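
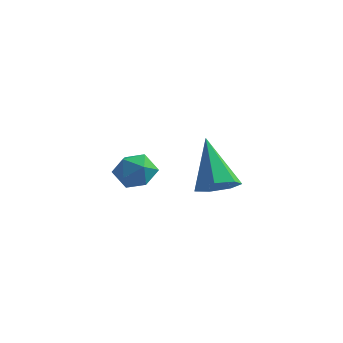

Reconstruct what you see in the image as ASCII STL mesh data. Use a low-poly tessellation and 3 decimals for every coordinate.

solid 
facet normal 0.438 -0.340 -0.832
outer loop
vertex 4.696 -3.345 -0.988
vertex 4.136 -3.867 -1.069
vertex 4.167 -3.15 -1.346
endloop
endfacet
facet normal 0.262 0.956 0.134
outer loop
vertex 4.696 -3.345 -0.988
vertex 4.167 -3.15 -1.346
vertex 3.244 -3.173 0.629
endloop
endfacet
facet normal 0.438 -0.340 -0.832
outer loop
vertex 4.167 -3.15 -1.346
vertex 4.136 -3.867 -1.069
vertex 3.614 -3.494 -1.496
endloop
endfacet
facet normal -0.474 0.855 -0.212
outer loop
vertex 4.167 -3.15 -1.346
vertex 3.614 -3.494 -1.496
vertex 3.244 -3.173 0.629
endloop
endfacet
facet normal 0.438 -0.340 -0.832
outer loop
vertex 3.614 -3.494 -1.496
vertex 4.136 -3.867 -1.069
vertex 3.455 -4.12 -1.324
endloop
endfacet
facet normal -0.962 0.190 -0.196
outer loop
vertex 3.614 -3.494 -1.496
vertex 3.455 -4.12 -1.324
vertex 3.244 -3.173 0.629
endloop
endfacet
facet normal 0.438 -0.341 -0.832
outer loop
vertex 3.455 -4.12 -1.324
vertex 4.136 -3.867 -1.069
vertex 3.808 -4.555 -0.96
endloop
endfacet
facet normal -0.830 -0.532 0.168
outer loop
vertex 3.455 -4.12 -1.324
vertex 3.808 -4.555 -0.96
vertex 3.244 -3.173 0.629
endloop
endfacet
facet normal 0.438 -0.340 -0.832
outer loop
vertex 3.808 -4.555 -0.96
vertex 4.136 -3.867 -1.069
vertex 4.408 -4.473 -0.678
endloop
endfacet
facet normal -0.180 -0.773 0.608
outer loop
vertex 3.808 -4.555 -0.96
vertex 4.408 -4.473 -0.678
vertex 3.244 -3.173 0.629
endloop
endfacet
facet normal 0.437 -0.341 -0.832
outer loop
vertex 4.408 -4.473 -0.678
vertex 4.136 -3.867 -1.069
vertex 4.803 -3.934 -0.691
endloop
endfacet
facet normal 0.501 -0.348 0.792
outer loop
vertex 4.408 -4.473 -0.678
vertex 4.803 -3.934 -0.691
vertex 3.244 -3.173 0.629
endloop
endfacet
facet normal 0.438 -0.340 -0.832
outer loop
vertex 4.803 -3.934 -0.691
vertex 4.136 -3.867 -1.069
vertex 4.696 -3.345 -0.988
endloop
endfacet
facet normal 0.697 0.420 0.581
outer loop
vertex 4.803 -3.934 -0.691
vertex 4.696 -3.345 -0.988
vertex 3.244 -3.173 0.629
endloop
endfacet
facet normal 0.406 0.796 0.448
outer loop
vertex 0.087 -1.857 -1.494
vertex 0.325 -2.325 -0.878
vertex 0.813 -2.215 -1.515
endloop
endfacet
facet normal 0.421 0.869 -0.262
outer loop
vertex 0.087 -1.857 -1.494
vertex 0.813 -2.215 -1.515
vertex 0.353 -2.193 -2.181
endloop
endfacet
facet normal -0.249 0.828 -0.502
outer loop
vertex 0.087 -1.857 -1.494
vertex 0.353 -2.193 -2.181
vertex -0.419 -2.289 -1.956
endloop
endfacet
facet normal -0.679 0.731 0.060
outer loop
vertex 0.087 -1.857 -1.494
vertex -0.419 -2.289 -1.956
vertex -0.436 -2.371 -1.15
endloop
endfacet
facet normal -0.274 0.712 0.647
outer loop
vertex 0.087 -1.857 -1.494
vertex -0.436 -2.371 -1.15
vertex 0.325 -2.325 -0.878
endloop
endfacet
facet normal 0.785 0.318 -0.532
outer loop
vertex 0.353 -2.193 -2.181
vertex 0.813 -2.215 -1.515
vertex 0.756 -2.869 -1.99
endloop
endfacet
facet normal 0.761 0.201 0.617
outer loop
vertex 0.813 -2.215 -1.515
vertex 0.325 -2.325 -0.878
vertex 0.739 -2.951 -1.184
endloop
endfacet
facet normal -0.339 0.063 0.939
outer loop
vertex 0.325 -2.325 -0.878
vertex -0.436 -2.371 -1.15
vertex -0.033 -3.047 -0.959
endloop
endfacet
facet normal -0.995 0.095 -0.011
outer loop
vertex -0.436 -2.371 -1.15
vertex -0.419 -2.289 -1.956
vertex -0.493 -3.025 -1.625
endloop
endfacet
facet normal -0.300 0.252 -0.920
outer loop
vertex -0.419 -2.289 -1.956
vertex 0.353 -2.193 -2.181
vertex -0.005 -2.915 -2.262
endloop
endfacet
facet normal 0.679 -0.731 -0.060
outer loop
vertex 0.233 -3.383 -1.646
vertex 0.756 -2.869 -1.99
vertex 0.739 -2.951 -1.184
endloop
endfacet
facet normal 0.249 -0.828 0.502
outer loop
vertex 0.233 -3.383 -1.646
vertex 0.739 -2.951 -1.184
vertex -0.033 -3.047 -0.959
endloop
endfacet
facet normal -0.421 -0.869 0.262
outer loop
vertex 0.233 -3.383 -1.646
vertex -0.033 -3.047 -0.959
vertex -0.493 -3.025 -1.625
endloop
endfacet
facet normal -0.406 -0.796 -0.448
outer loop
vertex 0.233 -3.383 -1.646
vertex -0.493 -3.025 -1.625
vertex -0.005 -2.915 -2.262
endloop
endfacet
facet normal 0.274 -0.712 -0.647
outer loop
vertex 0.233 -3.383 -1.646
vertex -0.005 -2.915 -2.262
vertex 0.756 -2.869 -1.99
endloop
endfacet
facet normal 0.995 -0.095 0.011
outer loop
vertex 0.739 -2.951 -1.184
vertex 0.756 -2.869 -1.99
vertex 0.813 -2.215 -1.515
endloop
endfacet
facet normal 0.300 -0.252 0.920
outer loop
vertex -0.033 -3.047 -0.959
vertex 0.739 -2.951 -1.184
vertex 0.325 -2.325 -0.878
endloop
endfacet
facet normal -0.785 -0.318 0.532
outer loop
vertex -0.493 -3.025 -1.625
vertex -0.033 -3.047 -0.959
vertex -0.436 -2.371 -1.15
endloop
endfacet
facet normal -0.761 -0.201 -0.617
outer loop
vertex -0.005 -2.915 -2.262
vertex -0.493 -3.025 -1.625
vertex -0.419 -2.289 -1.956
endloop
endfacet
facet normal 0.339 -0.063 -0.939
outer loop
vertex 0.756 -2.869 -1.99
vertex -0.005 -2.915 -2.262
vertex 0.353 -2.193 -2.181
endloop
endfacet

endsolid


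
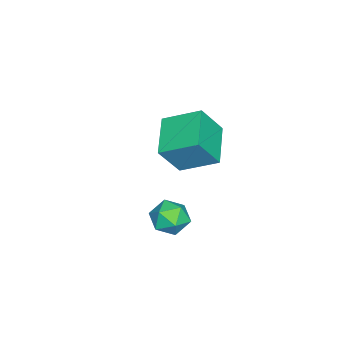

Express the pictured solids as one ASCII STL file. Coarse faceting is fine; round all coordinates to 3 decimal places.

solid 
facet normal -0.954 0.071 -0.293
outer loop
vertex 1.228 0.794 -0.712
vertex 1.021 0.007 -0.229
vertex 0.955 0.852 0.192
endloop
endfacet
facet normal -0.653 0.717 -0.243
outer loop
vertex 1.228 0.794 -0.712
vertex 0.955 0.852 0.192
vertex 1.665 1.392 -0.123
endloop
endfacet
facet normal -0.087 0.731 -0.677
outer loop
vertex 1.228 0.794 -0.712
vertex 1.665 1.392 -0.123
vertex 2.17 0.881 -0.739
endloop
endfacet
facet normal -0.037 0.093 -0.995
outer loop
vertex 1.228 0.794 -0.712
vertex 2.17 0.881 -0.739
vertex 1.772 0.025 -0.804
endloop
endfacet
facet normal -0.572 -0.314 -0.757
outer loop
vertex 1.228 0.794 -0.712
vertex 1.772 0.025 -0.804
vertex 1.021 0.007 -0.229
endloop
endfacet
facet normal -0.420 0.801 0.426
outer loop
vertex 1.665 1.392 -0.123
vertex 0.955 0.852 0.192
vertex 1.728 0.975 0.724
endloop
endfacet
facet normal -0.906 -0.243 0.346
outer loop
vertex 0.955 0.852 0.192
vertex 1.021 0.007 -0.229
vertex 1.33 0.119 0.659
endloop
endfacet
facet normal -0.290 -0.867 -0.405
outer loop
vertex 1.021 0.007 -0.229
vertex 1.772 0.025 -0.804
vertex 1.835 -0.392 0.043
endloop
endfacet
facet normal 0.577 -0.208 -0.790
outer loop
vertex 1.772 0.025 -0.804
vertex 2.17 0.881 -0.739
vertex 2.545 0.148 -0.272
endloop
endfacet
facet normal 0.496 0.823 -0.276
outer loop
vertex 2.17 0.881 -0.739
vertex 1.665 1.392 -0.123
vertex 2.479 0.993 0.149
endloop
endfacet
facet normal 0.037 -0.093 0.995
outer loop
vertex 2.272 0.206 0.632
vertex 1.728 0.975 0.724
vertex 1.33 0.119 0.659
endloop
endfacet
facet normal 0.087 -0.731 0.677
outer loop
vertex 2.272 0.206 0.632
vertex 1.33 0.119 0.659
vertex 1.835 -0.392 0.043
endloop
endfacet
facet normal 0.653 -0.717 0.243
outer loop
vertex 2.272 0.206 0.632
vertex 1.835 -0.392 0.043
vertex 2.545 0.148 -0.272
endloop
endfacet
facet normal 0.954 -0.071 0.293
outer loop
vertex 2.272 0.206 0.632
vertex 2.545 0.148 -0.272
vertex 2.479 0.993 0.149
endloop
endfacet
facet normal 0.572 0.314 0.757
outer loop
vertex 2.272 0.206 0.632
vertex 2.479 0.993 0.149
vertex 1.728 0.975 0.724
endloop
endfacet
facet normal -0.577 0.208 0.790
outer loop
vertex 1.33 0.119 0.659
vertex 1.728 0.975 0.724
vertex 0.955 0.852 0.192
endloop
endfacet
facet normal -0.496 -0.823 0.276
outer loop
vertex 1.835 -0.392 0.043
vertex 1.33 0.119 0.659
vertex 1.021 0.007 -0.229
endloop
endfacet
facet normal 0.420 -0.801 -0.426
outer loop
vertex 2.545 0.148 -0.272
vertex 1.835 -0.392 0.043
vertex 1.772 0.025 -0.804
endloop
endfacet
facet normal 0.906 0.243 -0.346
outer loop
vertex 2.479 0.993 0.149
vertex 2.545 0.148 -0.272
vertex 2.17 0.881 -0.739
endloop
endfacet
facet normal 0.290 0.867 0.405
outer loop
vertex 1.728 0.975 0.724
vertex 2.479 0.993 0.149
vertex 1.665 1.392 -0.123
endloop
endfacet
facet normal -0.391 0.391 -0.833
outer loop
vertex -4.547 0.746 0.97
vertex -2.593 1.254 0.291
vertex -4.398 -1.024 0.07
endloop
endfacet
facet normal -0.917 -0.239 0.318
outer loop
vertex -3.667 -1.754 1.629
vertex -4.547 0.746 0.97
vertex -4.398 -1.024 0.07
endloop
endfacet
facet normal -0.391 0.391 -0.833
outer loop
vertex -4.398 -1.024 0.07
vertex -2.593 1.254 0.291
vertex -2.445 -0.515 -0.608
endloop
endfacet
facet normal 0.075 -0.889 -0.451
outer loop
vertex -2.445 -0.515 -0.608
vertex -3.667 -1.754 1.629
vertex -4.398 -1.024 0.07
endloop
endfacet
facet normal -0.074 0.889 0.451
outer loop
vertex -4.547 0.746 0.97
vertex -1.862 0.524 1.85
vertex -2.593 1.254 0.291
endloop
endfacet
facet normal -0.917 -0.239 0.319
outer loop
vertex -3.815 0.015 2.528
vertex -4.547 0.746 0.97
vertex -3.667 -1.754 1.629
endloop
endfacet
facet normal -0.075 0.889 0.452
outer loop
vertex -3.815 0.015 2.528
vertex -1.862 0.524 1.85
vertex -4.547 0.746 0.97
endloop
endfacet
facet normal 0.917 0.239 -0.318
outer loop
vertex -2.593 1.254 0.291
vertex -1.862 0.524 1.85
vertex -2.445 -0.515 -0.608
endloop
endfacet
facet normal 0.074 -0.889 -0.452
outer loop
vertex -1.713 -1.246 0.95
vertex -3.667 -1.754 1.629
vertex -2.445 -0.515 -0.608
endloop
endfacet
facet normal 0.917 0.239 -0.319
outer loop
vertex -2.445 -0.515 -0.608
vertex -1.862 0.524 1.85
vertex -1.713 -1.246 0.95
endloop
endfacet
facet normal 0.391 -0.391 0.833
outer loop
vertex -1.713 -1.246 0.95
vertex -3.815 0.015 2.528
vertex -3.667 -1.754 1.629
endloop
endfacet
facet normal 0.391 -0.391 0.833
outer loop
vertex -1.862 0.524 1.85
vertex -3.815 0.015 2.528
vertex -1.713 -1.246 0.95
endloop
endfacet

endsolid


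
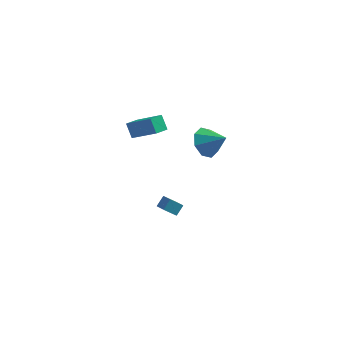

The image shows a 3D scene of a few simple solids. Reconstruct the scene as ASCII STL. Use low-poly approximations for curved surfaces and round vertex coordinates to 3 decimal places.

solid 
facet normal -0.710 -0.211 0.672
outer loop
vertex -2.564 -1.676 -3.063
vertex -3.058 -1.069 -3.395
vertex -2.881 -2.21 -3.566
endloop
endfacet
facet normal 0.581 -0.713 0.391
outer loop
vertex -2.142 -1.991 -4.265
vertex -2.564 -1.676 -3.063
vertex -2.881 -2.21 -3.566
endloop
endfacet
facet normal -0.711 -0.211 0.671
outer loop
vertex -2.881 -2.21 -3.566
vertex -3.058 -1.069 -3.395
vertex -3.375 -1.603 -3.899
endloop
endfacet
facet normal -0.397 -0.668 -0.629
outer loop
vertex -3.375 -1.603 -3.899
vertex -2.142 -1.991 -4.265
vertex -2.881 -2.21 -3.566
endloop
endfacet
facet normal 0.397 0.668 0.629
outer loop
vertex -2.564 -1.676 -3.063
vertex -2.319 -0.85 -4.094
vertex -3.058 -1.069 -3.395
endloop
endfacet
facet normal 0.581 -0.714 0.391
outer loop
vertex -1.825 -1.457 -3.761
vertex -2.564 -1.676 -3.063
vertex -2.142 -1.991 -4.265
endloop
endfacet
facet normal 0.397 0.668 0.630
outer loop
vertex -1.825 -1.457 -3.761
vertex -2.319 -0.85 -4.094
vertex -2.564 -1.676 -3.063
endloop
endfacet
facet normal -0.581 0.714 -0.391
outer loop
vertex -3.058 -1.069 -3.395
vertex -2.319 -0.85 -4.094
vertex -3.375 -1.603 -3.899
endloop
endfacet
facet normal -0.397 -0.668 -0.630
outer loop
vertex -2.636 -1.384 -4.597
vertex -2.142 -1.991 -4.265
vertex -3.375 -1.603 -3.899
endloop
endfacet
facet normal -0.581 0.714 -0.391
outer loop
vertex -3.375 -1.603 -3.899
vertex -2.319 -0.85 -4.094
vertex -2.636 -1.384 -4.597
endloop
endfacet
facet normal 0.711 0.211 -0.671
outer loop
vertex -2.636 -1.384 -4.597
vertex -1.825 -1.457 -3.761
vertex -2.142 -1.991 -4.265
endloop
endfacet
facet normal 0.711 0.210 -0.671
outer loop
vertex -2.319 -0.85 -4.094
vertex -1.825 -1.457 -3.761
vertex -2.636 -1.384 -4.597
endloop
endfacet
facet normal -0.763 0.236 -0.601
outer loop
vertex 0.193 -1.574 1.853
vertex -0.481 -1.687 2.664
vertex 0.083 -0.883 2.264
endloop
endfacet
facet normal 0.942 0.269 -0.201
outer loop
vertex 0.193 -1.574 1.853
vertex 0.083 -0.883 2.264
vertex 0.701 -2.053 3.596
endloop
endfacet
facet normal -0.763 0.236 -0.602
outer loop
vertex 0.083 -0.883 2.264
vertex -0.481 -1.687 2.664
vertex -0.358 -0.663 2.909
endloop
endfacet
facet normal 0.704 0.663 0.255
outer loop
vertex 0.083 -0.883 2.264
vertex -0.358 -0.663 2.909
vertex 0.701 -2.053 3.596
endloop
endfacet
facet normal -0.763 0.236 -0.602
outer loop
vertex -0.358 -0.663 2.909
vertex -0.481 -1.687 2.664
vertex -0.871 -1.043 3.41
endloop
endfacet
facet normal 0.293 0.593 0.750
outer loop
vertex -0.358 -0.663 2.909
vertex -0.871 -1.043 3.41
vertex 0.701 -2.053 3.596
endloop
endfacet
facet normal -0.763 0.235 -0.602
outer loop
vertex -0.871 -1.043 3.41
vertex -0.481 -1.687 2.664
vertex -1.155 -1.8 3.474
endloop
endfacet
facet normal -0.051 0.103 0.993
outer loop
vertex -0.871 -1.043 3.41
vertex -1.155 -1.8 3.474
vertex 0.701 -2.053 3.596
endloop
endfacet
facet normal -0.763 0.236 -0.602
outer loop
vertex -1.155 -1.8 3.474
vertex -0.481 -1.687 2.664
vertex -1.045 -2.491 3.063
endloop
endfacet
facet normal -0.127 -0.522 0.844
outer loop
vertex -1.155 -1.8 3.474
vertex -1.045 -2.491 3.063
vertex 0.701 -2.053 3.596
endloop
endfacet
facet normal -0.763 0.236 -0.602
outer loop
vertex -1.045 -2.491 3.063
vertex -0.481 -1.687 2.664
vertex -0.604 -2.711 2.418
endloop
endfacet
facet normal 0.111 -0.915 0.388
outer loop
vertex -1.045 -2.491 3.063
vertex -0.604 -2.711 2.418
vertex 0.701 -2.053 3.596
endloop
endfacet
facet normal -0.763 0.236 -0.601
outer loop
vertex -0.604 -2.711 2.418
vertex -0.481 -1.687 2.664
vertex -0.092 -2.331 1.917
endloop
endfacet
facet normal 0.523 -0.846 -0.107
outer loop
vertex -0.604 -2.711 2.418
vertex -0.092 -2.331 1.917
vertex 0.701 -2.053 3.596
endloop
endfacet
facet normal -0.763 0.236 -0.601
outer loop
vertex -0.092 -2.331 1.917
vertex -0.481 -1.687 2.664
vertex 0.193 -1.574 1.853
endloop
endfacet
facet normal 0.866 -0.356 -0.350
outer loop
vertex -0.092 -2.331 1.917
vertex 0.193 -1.574 1.853
vertex 0.701 -2.053 3.596
endloop
endfacet
facet normal -0.705 0.354 -0.614
outer loop
vertex -5.104 -1.61 3.751
vertex -4.58 -0.92 3.547
vertex -4.697 -2.149 2.973
endloop
endfacet
facet normal -0.589 -0.775 0.229
outer loop
vertex -3.16 -2.92 4.313
vertex -5.104 -1.61 3.751
vertex -4.697 -2.149 2.973
endloop
endfacet
facet normal -0.705 0.354 -0.614
outer loop
vertex -4.697 -2.149 2.973
vertex -4.58 -0.92 3.547
vertex -4.173 -1.459 2.769
endloop
endfacet
facet normal 0.395 -0.523 -0.755
outer loop
vertex -4.173 -1.459 2.769
vertex -3.16 -2.92 4.313
vertex -4.697 -2.149 2.973
endloop
endfacet
facet normal -0.395 0.523 0.755
outer loop
vertex -5.104 -1.61 3.751
vertex -3.043 -1.691 4.887
vertex -4.58 -0.92 3.547
endloop
endfacet
facet normal -0.589 -0.775 0.229
outer loop
vertex -3.567 -2.381 5.091
vertex -5.104 -1.61 3.751
vertex -3.16 -2.92 4.313
endloop
endfacet
facet normal -0.395 0.523 0.755
outer loop
vertex -3.567 -2.381 5.091
vertex -3.043 -1.691 4.887
vertex -5.104 -1.61 3.751
endloop
endfacet
facet normal 0.589 0.775 -0.229
outer loop
vertex -4.58 -0.92 3.547
vertex -3.043 -1.691 4.887
vertex -4.173 -1.459 2.769
endloop
endfacet
facet normal 0.395 -0.523 -0.755
outer loop
vertex -2.636 -2.23 4.109
vertex -3.16 -2.92 4.313
vertex -4.173 -1.459 2.769
endloop
endfacet
facet normal 0.589 0.775 -0.229
outer loop
vertex -4.173 -1.459 2.769
vertex -3.043 -1.691 4.887
vertex -2.636 -2.23 4.109
endloop
endfacet
facet normal 0.705 -0.354 0.614
outer loop
vertex -2.636 -2.23 4.109
vertex -3.567 -2.381 5.091
vertex -3.16 -2.92 4.313
endloop
endfacet
facet normal 0.705 -0.354 0.614
outer loop
vertex -3.043 -1.691 4.887
vertex -3.567 -2.381 5.091
vertex -2.636 -2.23 4.109
endloop
endfacet

endsolid


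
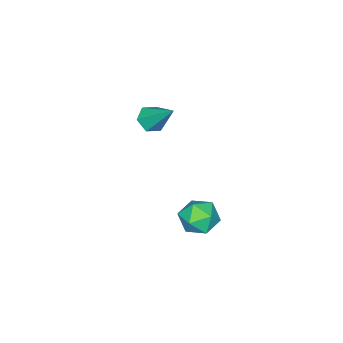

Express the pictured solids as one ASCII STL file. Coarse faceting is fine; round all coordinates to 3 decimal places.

solid 
facet normal -0.133 -0.689 -0.712
outer loop
vertex -1.974 -0.149 3.356
vertex -2.52 0.15 3.169
vertex -1.951 0.316 2.902
endloop
endfacet
facet normal 0.985 0.093 0.145
outer loop
vertex -1.974 -0.149 3.356
vertex -1.951 0.316 2.902
vertex -2.28 1.39 4.451
endloop
endfacet
facet normal -0.133 -0.689 -0.712
outer loop
vertex -1.951 0.316 2.902
vertex -2.52 0.15 3.169
vertex -2.497 0.615 2.715
endloop
endfacet
facet normal 0.542 0.740 -0.398
outer loop
vertex -1.951 0.316 2.902
vertex -2.497 0.615 2.715
vertex -2.28 1.39 4.451
endloop
endfacet
facet normal -0.133 -0.689 -0.712
outer loop
vertex -2.497 0.615 2.715
vertex -2.52 0.15 3.169
vertex -3.066 0.449 2.982
endloop
endfacet
facet normal -0.404 0.853 -0.330
outer loop
vertex -2.497 0.615 2.715
vertex -3.066 0.449 2.982
vertex -2.28 1.39 4.451
endloop
endfacet
facet normal -0.133 -0.689 -0.712
outer loop
vertex -3.066 0.449 2.982
vertex -2.52 0.15 3.169
vertex -3.089 -0.016 3.436
endloop
endfacet
facet normal -0.905 0.319 0.280
outer loop
vertex -3.066 0.449 2.982
vertex -3.089 -0.016 3.436
vertex -2.28 1.39 4.451
endloop
endfacet
facet normal -0.133 -0.689 -0.712
outer loop
vertex -3.089 -0.016 3.436
vertex -2.52 0.15 3.169
vertex -2.543 -0.315 3.623
endloop
endfacet
facet normal -0.462 -0.329 0.824
outer loop
vertex -3.089 -0.016 3.436
vertex -2.543 -0.315 3.623
vertex -2.28 1.39 4.451
endloop
endfacet
facet normal -0.133 -0.689 -0.712
outer loop
vertex -2.543 -0.315 3.623
vertex -2.52 0.15 3.169
vertex -1.974 -0.149 3.356
endloop
endfacet
facet normal 0.483 -0.442 0.756
outer loop
vertex -2.543 -0.315 3.623
vertex -1.974 -0.149 3.356
vertex -2.28 1.39 4.451
endloop
endfacet
facet normal -0.433 -0.311 0.846
outer loop
vertex -2.68 2.966 -0.657
vertex -2.489 2.11 -0.874
vertex -1.898 2.596 -0.393
endloop
endfacet
facet normal -0.152 0.341 0.928
outer loop
vertex -2.68 2.966 -0.657
vertex -1.898 2.596 -0.393
vertex -1.914 3.444 -0.707
endloop
endfacet
facet normal -0.453 0.772 0.446
outer loop
vertex -2.68 2.966 -0.657
vertex -1.914 3.444 -0.707
vertex -2.515 3.482 -1.382
endloop
endfacet
facet normal -0.920 0.387 0.066
outer loop
vertex -2.68 2.966 -0.657
vertex -2.515 3.482 -1.382
vertex -2.87 2.657 -1.485
endloop
endfacet
facet normal -0.907 -0.282 0.313
outer loop
vertex -2.68 2.966 -0.657
vertex -2.87 2.657 -1.485
vertex -2.489 2.11 -0.874
endloop
endfacet
facet normal 0.546 0.300 0.782
outer loop
vertex -1.914 3.444 -0.707
vertex -1.898 2.596 -0.393
vertex -1.25 2.883 -0.955
endloop
endfacet
facet normal 0.091 -0.754 0.650
outer loop
vertex -1.898 2.596 -0.393
vertex -2.489 2.11 -0.874
vertex -1.605 2.058 -1.058
endloop
endfacet
facet normal -0.676 -0.706 -0.211
outer loop
vertex -2.489 2.11 -0.874
vertex -2.87 2.657 -1.485
vertex -2.206 2.096 -1.733
endloop
endfacet
facet normal -0.697 0.376 -0.611
outer loop
vertex -2.87 2.657 -1.485
vertex -2.515 3.482 -1.382
vertex -2.222 2.944 -2.047
endloop
endfacet
facet normal 0.059 0.998 0.003
outer loop
vertex -2.515 3.482 -1.382
vertex -1.914 3.444 -0.707
vertex -1.631 3.43 -1.566
endloop
endfacet
facet normal 0.920 -0.387 -0.066
outer loop
vertex -1.44 2.574 -1.783
vertex -1.25 2.883 -0.955
vertex -1.605 2.058 -1.058
endloop
endfacet
facet normal 0.453 -0.772 -0.446
outer loop
vertex -1.44 2.574 -1.783
vertex -1.605 2.058 -1.058
vertex -2.206 2.096 -1.733
endloop
endfacet
facet normal 0.152 -0.341 -0.928
outer loop
vertex -1.44 2.574 -1.783
vertex -2.206 2.096 -1.733
vertex -2.222 2.944 -2.047
endloop
endfacet
facet normal 0.433 0.311 -0.846
outer loop
vertex -1.44 2.574 -1.783
vertex -2.222 2.944 -2.047
vertex -1.631 3.43 -1.566
endloop
endfacet
facet normal 0.907 0.282 -0.313
outer loop
vertex -1.44 2.574 -1.783
vertex -1.631 3.43 -1.566
vertex -1.25 2.883 -0.955
endloop
endfacet
facet normal 0.697 -0.376 0.611
outer loop
vertex -1.605 2.058 -1.058
vertex -1.25 2.883 -0.955
vertex -1.898 2.596 -0.393
endloop
endfacet
facet normal -0.059 -0.998 -0.003
outer loop
vertex -2.206 2.096 -1.733
vertex -1.605 2.058 -1.058
vertex -2.489 2.11 -0.874
endloop
endfacet
facet normal -0.546 -0.300 -0.782
outer loop
vertex -2.222 2.944 -2.047
vertex -2.206 2.096 -1.733
vertex -2.87 2.657 -1.485
endloop
endfacet
facet normal -0.091 0.754 -0.650
outer loop
vertex -1.631 3.43 -1.566
vertex -2.222 2.944 -2.047
vertex -2.515 3.482 -1.382
endloop
endfacet
facet normal 0.676 0.706 0.211
outer loop
vertex -1.25 2.883 -0.955
vertex -1.631 3.43 -1.566
vertex -1.914 3.444 -0.707
endloop
endfacet

endsolid


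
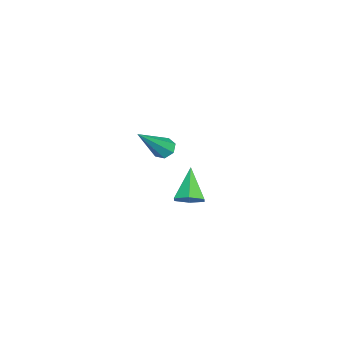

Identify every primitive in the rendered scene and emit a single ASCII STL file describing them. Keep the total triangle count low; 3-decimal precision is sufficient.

solid 
facet normal 0.707 0.133 -0.695
outer loop
vertex -2.449 1.294 -2.336
vertex -2.952 1.188 -2.868
vertex -2.826 1.869 -2.609
endloop
endfacet
facet normal 0.218 0.531 0.819
outer loop
vertex -2.449 1.294 -2.336
vertex -2.826 1.869 -2.609
vertex -4.188 0.952 -1.652
endloop
endfacet
facet normal 0.705 0.134 -0.696
outer loop
vertex -2.826 1.869 -2.609
vertex -2.952 1.188 -2.868
vertex -3.33 1.763 -3.14
endloop
endfacet
facet normal -0.427 0.874 0.231
outer loop
vertex -2.826 1.869 -2.609
vertex -3.33 1.763 -3.14
vertex -4.188 0.952 -1.652
endloop
endfacet
facet normal 0.706 0.135 -0.695
outer loop
vertex -3.33 1.763 -3.14
vertex -2.952 1.188 -2.868
vertex -3.456 1.082 -3.4
endloop
endfacet
facet normal -0.888 0.298 -0.350
outer loop
vertex -3.33 1.763 -3.14
vertex -3.456 1.082 -3.4
vertex -4.188 0.952 -1.652
endloop
endfacet
facet normal 0.706 0.135 -0.695
outer loop
vertex -3.456 1.082 -3.4
vertex -2.952 1.188 -2.868
vertex -3.078 0.506 -3.128
endloop
endfacet
facet normal -0.704 -0.623 -0.341
outer loop
vertex -3.456 1.082 -3.4
vertex -3.078 0.506 -3.128
vertex -4.188 0.952 -1.652
endloop
endfacet
facet normal 0.706 0.135 -0.696
outer loop
vertex -3.078 0.506 -3.128
vertex -2.952 1.188 -2.868
vertex -2.574 0.613 -2.596
endloop
endfacet
facet normal -0.057 -0.967 0.249
outer loop
vertex -3.078 0.506 -3.128
vertex -2.574 0.613 -2.596
vertex -4.188 0.952 -1.652
endloop
endfacet
facet normal 0.706 0.136 -0.695
outer loop
vertex -2.574 0.613 -2.596
vertex -2.952 1.188 -2.868
vertex -2.449 1.294 -2.336
endloop
endfacet
facet normal 0.402 -0.390 0.828
outer loop
vertex -2.574 0.613 -2.596
vertex -2.449 1.294 -2.336
vertex -4.188 0.952 -1.652
endloop
endfacet
facet normal -0.606 0.345 -0.717
outer loop
vertex 0.013 0.88 1.645
vertex -0.416 0.752 1.946
vertex -0.139 1.215 1.935
endloop
endfacet
facet normal 0.841 0.518 -0.157
outer loop
vertex 0.013 0.88 1.645
vertex -0.139 1.215 1.935
vertex 0.896 0.008 3.494
endloop
endfacet
facet normal -0.606 0.346 -0.716
outer loop
vertex -0.139 1.215 1.935
vertex -0.416 0.752 1.946
vertex -0.499 1.201 2.233
endloop
endfacet
facet normal 0.326 0.840 0.434
outer loop
vertex -0.139 1.215 1.935
vertex -0.499 1.201 2.233
vertex 0.896 0.008 3.494
endloop
endfacet
facet normal -0.607 0.345 -0.716
outer loop
vertex -0.499 1.201 2.233
vertex -0.416 0.752 1.946
vertex -0.797 0.849 2.316
endloop
endfacet
facet normal -0.332 0.474 0.816
outer loop
vertex -0.499 1.201 2.233
vertex -0.797 0.849 2.316
vertex 0.896 0.008 3.494
endloop
endfacet
facet normal -0.608 0.344 -0.716
outer loop
vertex -0.797 0.849 2.316
vertex -0.416 0.752 1.946
vertex -0.807 0.423 2.12
endloop
endfacet
facet normal -0.642 -0.308 0.702
outer loop
vertex -0.797 0.849 2.316
vertex -0.807 0.423 2.12
vertex 0.896 0.008 3.494
endloop
endfacet
facet normal -0.607 0.343 -0.716
outer loop
vertex -0.807 0.423 2.12
vertex -0.416 0.752 1.946
vertex -0.523 0.245 1.794
endloop
endfacet
facet normal -0.367 -0.913 0.179
outer loop
vertex -0.807 0.423 2.12
vertex -0.523 0.245 1.794
vertex 0.896 0.008 3.494
endloop
endfacet
facet normal -0.606 0.343 -0.718
outer loop
vertex -0.523 0.245 1.794
vertex -0.416 0.752 1.946
vertex -0.157 0.448 1.582
endloop
endfacet
facet normal 0.284 -0.888 -0.361
outer loop
vertex -0.523 0.245 1.794
vertex -0.157 0.448 1.582
vertex 0.896 0.008 3.494
endloop
endfacet
facet normal -0.606 0.343 -0.718
outer loop
vertex -0.157 0.448 1.582
vertex -0.416 0.752 1.946
vertex 0.013 0.88 1.645
endloop
endfacet
facet normal 0.823 -0.249 -0.511
outer loop
vertex -0.157 0.448 1.582
vertex 0.013 0.88 1.645
vertex 0.896 0.008 3.494
endloop
endfacet

endsolid


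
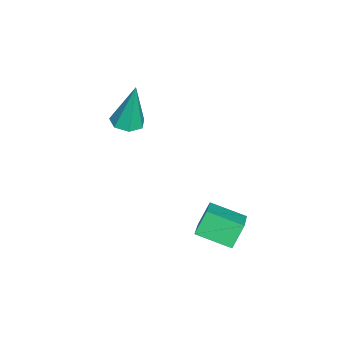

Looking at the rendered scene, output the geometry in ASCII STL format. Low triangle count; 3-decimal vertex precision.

solid 
facet normal -0.449 0.333 0.829
outer loop
vertex 2.682 1.085 -0.732
vertex 4.101 1.161 0.005
vertex 2.859 2.545 -1.223
endloop
endfacet
facet normal -0.887 -0.047 -0.460
outer loop
vertex 3.379 2.159 -2.185
vertex 2.682 1.085 -0.732
vertex 2.859 2.545 -1.223
endloop
endfacet
facet normal -0.449 0.333 0.829
outer loop
vertex 2.859 2.545 -1.223
vertex 4.101 1.161 0.005
vertex 4.277 2.621 -0.486
endloop
endfacet
facet normal 0.114 0.942 -0.316
outer loop
vertex 4.277 2.621 -0.486
vertex 3.379 2.159 -2.185
vertex 2.859 2.545 -1.223
endloop
endfacet
facet normal -0.114 -0.942 0.316
outer loop
vertex 2.682 1.085 -0.732
vertex 4.621 0.775 -0.957
vertex 4.101 1.161 0.005
endloop
endfacet
facet normal -0.886 -0.048 -0.461
outer loop
vertex 3.203 0.699 -1.694
vertex 2.682 1.085 -0.732
vertex 3.379 2.159 -2.185
endloop
endfacet
facet normal -0.114 -0.942 0.316
outer loop
vertex 3.203 0.699 -1.694
vertex 4.621 0.775 -0.957
vertex 2.682 1.085 -0.732
endloop
endfacet
facet normal 0.887 0.048 0.460
outer loop
vertex 4.101 1.161 0.005
vertex 4.621 0.775 -0.957
vertex 4.277 2.621 -0.486
endloop
endfacet
facet normal 0.114 0.942 -0.316
outer loop
vertex 4.798 2.235 -1.448
vertex 3.379 2.159 -2.185
vertex 4.277 2.621 -0.486
endloop
endfacet
facet normal 0.886 0.048 0.461
outer loop
vertex 4.277 2.621 -0.486
vertex 4.621 0.775 -0.957
vertex 4.798 2.235 -1.448
endloop
endfacet
facet normal 0.449 -0.333 -0.829
outer loop
vertex 4.798 2.235 -1.448
vertex 3.203 0.699 -1.694
vertex 3.379 2.159 -2.185
endloop
endfacet
facet normal 0.449 -0.333 -0.829
outer loop
vertex 4.621 0.775 -0.957
vertex 3.203 0.699 -1.694
vertex 4.798 2.235 -1.448
endloop
endfacet
facet normal -0.016 -0.173 -0.985
outer loop
vertex 1.315 -2.877 2.177
vertex 0.732 -2.477 2.116
vertex 1.412 -2.278 2.07
endloop
endfacet
facet normal 0.952 -0.102 0.290
outer loop
vertex 1.315 -2.877 2.177
vertex 1.412 -2.278 2.07
vertex 0.768 -2.103 4.244
endloop
endfacet
facet normal -0.016 -0.173 -0.985
outer loop
vertex 1.412 -2.278 2.07
vertex 0.732 -2.477 2.116
vertex 0.996 -1.829 1.998
endloop
endfacet
facet normal 0.712 0.685 0.156
outer loop
vertex 1.412 -2.278 2.07
vertex 0.996 -1.829 1.998
vertex 0.768 -2.103 4.244
endloop
endfacet
facet normal -0.016 -0.173 -0.985
outer loop
vertex 0.996 -1.829 1.998
vertex 0.732 -2.477 2.116
vertex 0.381 -1.868 2.015
endloop
endfacet
facet normal -0.060 0.992 0.115
outer loop
vertex 0.996 -1.829 1.998
vertex 0.381 -1.868 2.015
vertex 0.768 -2.103 4.244
endloop
endfacet
facet normal -0.018 -0.174 -0.985
outer loop
vertex 0.381 -1.868 2.015
vertex 0.732 -2.477 2.116
vertex 0.031 -2.365 2.109
endloop
endfacet
facet normal -0.783 0.589 0.198
outer loop
vertex 0.381 -1.868 2.015
vertex 0.031 -2.365 2.109
vertex 0.768 -2.103 4.244
endloop
endfacet
facet normal -0.018 -0.173 -0.985
outer loop
vertex 0.031 -2.365 2.109
vertex 0.732 -2.477 2.116
vertex 0.208 -2.947 2.208
endloop
endfacet
facet normal -0.914 -0.220 0.342
outer loop
vertex 0.031 -2.365 2.109
vertex 0.208 -2.947 2.208
vertex 0.768 -2.103 4.244
endloop
endfacet
facet normal -0.017 -0.173 -0.985
outer loop
vertex 0.208 -2.947 2.208
vertex 0.732 -2.477 2.116
vertex 0.779 -3.175 2.238
endloop
endfacet
facet normal -0.353 -0.826 0.439
outer loop
vertex 0.208 -2.947 2.208
vertex 0.779 -3.175 2.238
vertex 0.768 -2.103 4.244
endloop
endfacet
facet normal -0.016 -0.173 -0.985
outer loop
vertex 0.779 -3.175 2.238
vertex 0.732 -2.477 2.116
vertex 1.315 -2.877 2.177
endloop
endfacet
facet normal 0.478 -0.774 0.416
outer loop
vertex 0.779 -3.175 2.238
vertex 1.315 -2.877 2.177
vertex 0.768 -2.103 4.244
endloop
endfacet

endsolid


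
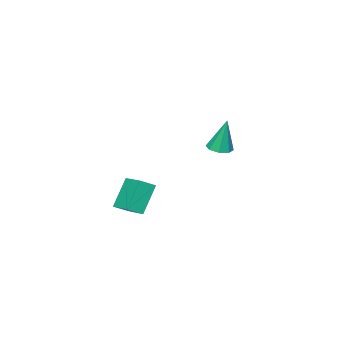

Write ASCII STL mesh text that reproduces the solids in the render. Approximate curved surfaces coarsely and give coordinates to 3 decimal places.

solid 
facet normal -0.531 -0.061 0.845
outer loop
vertex -4.173 -3.907 -1.671
vertex -3.801 -2.555 -1.34
vertex -4.948 -3.58 -2.134
endloop
endfacet
facet normal -0.259 -0.938 -0.230
outer loop
vertex -3.939 -3.465 -3.74
vertex -4.173 -3.907 -1.671
vertex -4.948 -3.58 -2.134
endloop
endfacet
facet normal -0.531 -0.061 0.845
outer loop
vertex -4.948 -3.58 -2.134
vertex -3.801 -2.555 -1.34
vertex -4.576 -2.229 -1.803
endloop
endfacet
facet normal -0.807 0.340 -0.483
outer loop
vertex -4.576 -2.229 -1.803
vertex -3.939 -3.465 -3.74
vertex -4.948 -3.58 -2.134
endloop
endfacet
facet normal 0.807 -0.340 0.483
outer loop
vertex -4.173 -3.907 -1.671
vertex -2.792 -2.44 -2.946
vertex -3.801 -2.555 -1.34
endloop
endfacet
facet normal -0.258 -0.939 -0.230
outer loop
vertex -3.164 -3.791 -3.277
vertex -4.173 -3.907 -1.671
vertex -3.939 -3.465 -3.74
endloop
endfacet
facet normal 0.807 -0.340 0.482
outer loop
vertex -3.164 -3.791 -3.277
vertex -2.792 -2.44 -2.946
vertex -4.173 -3.907 -1.671
endloop
endfacet
facet normal 0.258 0.939 0.229
outer loop
vertex -3.801 -2.555 -1.34
vertex -2.792 -2.44 -2.946
vertex -4.576 -2.229 -1.803
endloop
endfacet
facet normal -0.807 0.340 -0.483
outer loop
vertex -3.567 -2.113 -3.409
vertex -3.939 -3.465 -3.74
vertex -4.576 -2.229 -1.803
endloop
endfacet
facet normal 0.258 0.938 0.230
outer loop
vertex -4.576 -2.229 -1.803
vertex -2.792 -2.44 -2.946
vertex -3.567 -2.113 -3.409
endloop
endfacet
facet normal 0.531 0.061 -0.845
outer loop
vertex -3.567 -2.113 -3.409
vertex -3.164 -3.791 -3.277
vertex -3.939 -3.465 -3.74
endloop
endfacet
facet normal 0.531 0.061 -0.845
outer loop
vertex -2.792 -2.44 -2.946
vertex -3.164 -3.791 -3.277
vertex -3.567 -2.113 -3.409
endloop
endfacet
facet normal 0.059 -0.196 -0.979
outer loop
vertex -2.902 2.863 2.494
vertex -3.547 2.92 2.444
vertex -3.045 3.329 2.392
endloop
endfacet
facet normal 0.891 0.340 0.303
outer loop
vertex -2.902 2.863 2.494
vertex -3.045 3.329 2.392
vertex -3.653 3.28 4.236
endloop
endfacet
facet normal 0.058 -0.196 -0.979
outer loop
vertex -3.045 3.329 2.392
vertex -3.547 2.92 2.444
vertex -3.482 3.555 2.321
endloop
endfacet
facet normal 0.432 0.887 0.166
outer loop
vertex -3.045 3.329 2.392
vertex -3.482 3.555 2.321
vertex -3.653 3.28 4.236
endloop
endfacet
facet normal 0.058 -0.196 -0.979
outer loop
vertex -3.482 3.555 2.321
vertex -3.547 2.92 2.444
vertex -3.958 3.409 2.322
endloop
endfacet
facet normal -0.291 0.950 0.110
outer loop
vertex -3.482 3.555 2.321
vertex -3.958 3.409 2.322
vertex -3.653 3.28 4.236
endloop
endfacet
facet normal 0.057 -0.196 -0.979
outer loop
vertex -3.958 3.409 2.322
vertex -3.547 2.92 2.444
vertex -4.193 2.977 2.395
endloop
endfacet
facet normal -0.853 0.493 0.169
outer loop
vertex -3.958 3.409 2.322
vertex -4.193 2.977 2.395
vertex -3.653 3.28 4.236
endloop
endfacet
facet normal 0.057 -0.197 -0.979
outer loop
vertex -4.193 2.977 2.395
vertex -3.547 2.92 2.444
vertex -4.05 2.512 2.497
endloop
endfacet
facet normal -0.926 -0.217 0.308
outer loop
vertex -4.193 2.977 2.395
vertex -4.05 2.512 2.497
vertex -3.653 3.28 4.236
endloop
endfacet
facet normal 0.057 -0.197 -0.979
outer loop
vertex -4.05 2.512 2.497
vertex -3.547 2.92 2.444
vertex -3.613 2.285 2.568
endloop
endfacet
facet normal -0.469 -0.764 0.444
outer loop
vertex -4.05 2.512 2.497
vertex -3.613 2.285 2.568
vertex -3.653 3.28 4.236
endloop
endfacet
facet normal 0.058 -0.197 -0.979
outer loop
vertex -3.613 2.285 2.568
vertex -3.547 2.92 2.444
vertex -3.137 2.431 2.567
endloop
endfacet
facet normal 0.255 -0.828 0.500
outer loop
vertex -3.613 2.285 2.568
vertex -3.137 2.431 2.567
vertex -3.653 3.28 4.236
endloop
endfacet
facet normal 0.058 -0.197 -0.979
outer loop
vertex -3.137 2.431 2.567
vertex -3.547 2.92 2.444
vertex -2.902 2.863 2.494
endloop
endfacet
facet normal 0.818 -0.370 0.441
outer loop
vertex -3.137 2.431 2.567
vertex -2.902 2.863 2.494
vertex -3.653 3.28 4.236
endloop
endfacet

endsolid


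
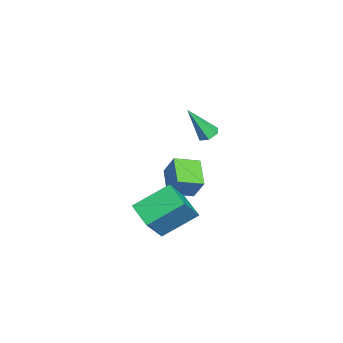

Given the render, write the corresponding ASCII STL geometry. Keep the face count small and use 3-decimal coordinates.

solid 
facet normal -0.761 -0.529 0.377
outer loop
vertex 3.019 -4.583 -1.915
vertex 2.422 -2.97 -0.857
vertex 1.875 -4.014 -3.428
endloop
endfacet
facet normal 0.296 -0.799 -0.524
outer loop
vertex 2.918 -3.29 -3.943
vertex 3.019 -4.583 -1.915
vertex 1.875 -4.014 -3.428
endloop
endfacet
facet normal -0.761 -0.529 0.377
outer loop
vertex 1.875 -4.014 -3.428
vertex 2.422 -2.97 -0.857
vertex 1.278 -2.401 -2.369
endloop
endfacet
facet normal -0.577 0.288 -0.764
outer loop
vertex 1.278 -2.401 -2.369
vertex 2.918 -3.29 -3.943
vertex 1.875 -4.014 -3.428
endloop
endfacet
facet normal 0.577 -0.288 0.764
outer loop
vertex 3.019 -4.583 -1.915
vertex 3.465 -2.246 -1.372
vertex 2.422 -2.97 -0.857
endloop
endfacet
facet normal 0.295 -0.799 -0.524
outer loop
vertex 4.062 -3.859 -2.431
vertex 3.019 -4.583 -1.915
vertex 2.918 -3.29 -3.943
endloop
endfacet
facet normal 0.578 -0.288 0.764
outer loop
vertex 4.062 -3.859 -2.431
vertex 3.465 -2.246 -1.372
vertex 3.019 -4.583 -1.915
endloop
endfacet
facet normal -0.296 0.799 0.524
outer loop
vertex 2.422 -2.97 -0.857
vertex 3.465 -2.246 -1.372
vertex 1.278 -2.401 -2.369
endloop
endfacet
facet normal -0.578 0.287 -0.764
outer loop
vertex 2.321 -1.677 -2.885
vertex 2.918 -3.29 -3.943
vertex 1.278 -2.401 -2.369
endloop
endfacet
facet normal -0.295 0.799 0.524
outer loop
vertex 1.278 -2.401 -2.369
vertex 3.465 -2.246 -1.372
vertex 2.321 -1.677 -2.885
endloop
endfacet
facet normal 0.761 0.529 -0.377
outer loop
vertex 2.321 -1.677 -2.885
vertex 4.062 -3.859 -2.431
vertex 2.918 -3.29 -3.943
endloop
endfacet
facet normal 0.761 0.529 -0.376
outer loop
vertex 3.465 -2.246 -1.372
vertex 4.062 -3.859 -2.431
vertex 2.321 -1.677 -2.885
endloop
endfacet
facet normal -0.334 -0.373 -0.866
outer loop
vertex -0.509 -3.461 -1.905
vertex -0.897 -2.294 -2.259
vertex 0.857 -3.2 -2.544
endloop
endfacet
facet normal 0.304 -0.912 0.277
outer loop
vertex 1.297 -2.706 -1.401
vertex -0.509 -3.461 -1.905
vertex 0.857 -3.2 -2.544
endloop
endfacet
facet normal -0.334 -0.374 -0.865
outer loop
vertex 0.857 -3.2 -2.544
vertex -0.897 -2.294 -2.259
vertex 0.468 -2.033 -2.898
endloop
endfacet
facet normal 0.893 0.171 -0.417
outer loop
vertex 0.468 -2.033 -2.898
vertex 1.297 -2.706 -1.401
vertex 0.857 -3.2 -2.544
endloop
endfacet
facet normal -0.893 -0.170 0.417
outer loop
vertex -0.509 -3.461 -1.905
vertex -0.457 -1.8 -1.116
vertex -0.897 -2.294 -2.259
endloop
endfacet
facet normal 0.304 -0.912 0.277
outer loop
vertex -0.068 -2.967 -0.762
vertex -0.509 -3.461 -1.905
vertex 1.297 -2.706 -1.401
endloop
endfacet
facet normal -0.892 -0.171 0.418
outer loop
vertex -0.068 -2.967 -0.762
vertex -0.457 -1.8 -1.116
vertex -0.509 -3.461 -1.905
endloop
endfacet
facet normal -0.304 0.912 -0.277
outer loop
vertex -0.897 -2.294 -2.259
vertex -0.457 -1.8 -1.116
vertex 0.468 -2.033 -2.898
endloop
endfacet
facet normal 0.892 0.170 -0.418
outer loop
vertex 0.909 -1.539 -1.755
vertex 1.297 -2.706 -1.401
vertex 0.468 -2.033 -2.898
endloop
endfacet
facet normal -0.304 0.912 -0.277
outer loop
vertex 0.468 -2.033 -2.898
vertex -0.457 -1.8 -1.116
vertex 0.909 -1.539 -1.755
endloop
endfacet
facet normal 0.334 0.374 0.866
outer loop
vertex 0.909 -1.539 -1.755
vertex -0.068 -2.967 -0.762
vertex 1.297 -2.706 -1.401
endloop
endfacet
facet normal 0.333 0.374 0.866
outer loop
vertex -0.457 -1.8 -1.116
vertex -0.068 -2.967 -0.762
vertex 0.909 -1.539 -1.755
endloop
endfacet
facet normal -0.067 0.504 -0.861
outer loop
vertex 1.766 -1.713 1.621
vertex 1.479 -1.339 1.862
vertex 2.007 -1.298 1.845
endloop
endfacet
facet normal 0.878 -0.475 -0.064
outer loop
vertex 1.766 -1.713 1.621
vertex 2.007 -1.298 1.845
vertex 1.601 -2.261 3.438
endloop
endfacet
facet normal -0.067 0.504 -0.861
outer loop
vertex 2.007 -1.298 1.845
vertex 1.479 -1.339 1.862
vertex 1.72 -0.923 2.087
endloop
endfacet
facet normal 0.830 0.359 0.428
outer loop
vertex 2.007 -1.298 1.845
vertex 1.72 -0.923 2.087
vertex 1.601 -2.261 3.438
endloop
endfacet
facet normal -0.067 0.504 -0.861
outer loop
vertex 1.72 -0.923 2.087
vertex 1.479 -1.339 1.862
vertex 1.192 -0.964 2.104
endloop
endfacet
facet normal -0.033 0.712 0.702
outer loop
vertex 1.72 -0.923 2.087
vertex 1.192 -0.964 2.104
vertex 1.601 -2.261 3.438
endloop
endfacet
facet normal -0.067 0.504 -0.861
outer loop
vertex 1.192 -0.964 2.104
vertex 1.479 -1.339 1.862
vertex 0.951 -1.38 1.879
endloop
endfacet
facet normal -0.846 0.229 0.482
outer loop
vertex 1.192 -0.964 2.104
vertex 0.951 -1.38 1.879
vertex 1.601 -2.261 3.438
endloop
endfacet
facet normal -0.067 0.504 -0.861
outer loop
vertex 0.951 -1.38 1.879
vertex 1.479 -1.339 1.862
vertex 1.238 -1.754 1.638
endloop
endfacet
facet normal -0.796 -0.605 -0.010
outer loop
vertex 0.951 -1.38 1.879
vertex 1.238 -1.754 1.638
vertex 1.601 -2.261 3.438
endloop
endfacet
facet normal -0.067 0.504 -0.861
outer loop
vertex 1.238 -1.754 1.638
vertex 1.479 -1.339 1.862
vertex 1.766 -1.713 1.621
endloop
endfacet
facet normal 0.065 -0.957 -0.283
outer loop
vertex 1.238 -1.754 1.638
vertex 1.766 -1.713 1.621
vertex 1.601 -2.261 3.438
endloop
endfacet

endsolid


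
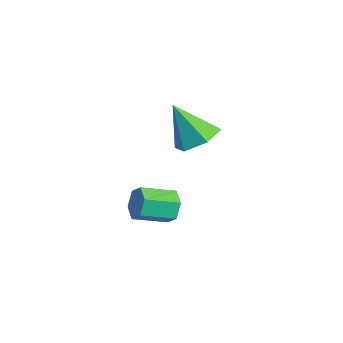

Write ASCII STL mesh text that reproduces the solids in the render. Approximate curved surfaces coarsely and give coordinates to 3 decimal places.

solid 
facet normal 0.213 0.910 -0.357
outer loop
vertex 1.596 0.639 2.754
vertex 1.129 0.547 2.24
vertex 0.93 0.832 2.848
endloop
endfacet
facet normal 0.221 0.311 0.925
outer loop
vertex 1.596 0.639 2.754
vertex 0.93 0.832 2.848
vertex 1.298 -0.635 3.253
endloop
endfacet
facet normal 0.221 0.311 0.925
outer loop
vertex 1.298 -0.635 3.253
vertex 0.93 0.832 2.848
vertex 0.632 -0.442 3.347
endloop
endfacet
facet normal -0.213 -0.909 0.357
outer loop
vertex 1.298 -0.635 3.253
vertex 0.632 -0.442 3.347
vertex 0.831 -0.727 2.74
endloop
endfacet
facet normal 0.213 0.910 -0.357
outer loop
vertex 0.93 0.832 2.848
vertex 1.129 0.547 2.24
vertex 0.463 0.74 2.335
endloop
endfacet
facet normal -0.714 0.394 0.579
outer loop
vertex 0.93 0.832 2.848
vertex 0.463 0.74 2.335
vertex 0.632 -0.442 3.347
endloop
endfacet
facet normal -0.714 0.394 0.579
outer loop
vertex 0.632 -0.442 3.347
vertex 0.463 0.74 2.335
vertex 0.165 -0.534 2.834
endloop
endfacet
facet normal -0.213 -0.909 0.357
outer loop
vertex 0.632 -0.442 3.347
vertex 0.165 -0.534 2.834
vertex 0.831 -0.727 2.74
endloop
endfacet
facet normal 0.213 0.910 -0.357
outer loop
vertex 0.463 0.74 2.335
vertex 1.129 0.547 2.24
vertex 0.662 0.455 1.727
endloop
endfacet
facet normal -0.935 0.083 -0.345
outer loop
vertex 0.463 0.74 2.335
vertex 0.662 0.455 1.727
vertex 0.165 -0.534 2.834
endloop
endfacet
facet normal -0.935 0.083 -0.345
outer loop
vertex 0.165 -0.534 2.834
vertex 0.662 0.455 1.727
vertex 0.364 -0.819 2.226
endloop
endfacet
facet normal -0.213 -0.910 0.357
outer loop
vertex 0.165 -0.534 2.834
vertex 0.364 -0.819 2.226
vertex 0.831 -0.727 2.74
endloop
endfacet
facet normal 0.213 0.909 -0.357
outer loop
vertex 0.662 0.455 1.727
vertex 1.129 0.547 2.24
vertex 1.328 0.262 1.633
endloop
endfacet
facet normal -0.221 -0.311 -0.925
outer loop
vertex 0.662 0.455 1.727
vertex 1.328 0.262 1.633
vertex 0.364 -0.819 2.226
endloop
endfacet
facet normal -0.221 -0.311 -0.925
outer loop
vertex 0.364 -0.819 2.226
vertex 1.328 0.262 1.633
vertex 1.03 -1.012 2.132
endloop
endfacet
facet normal -0.213 -0.910 0.357
outer loop
vertex 0.364 -0.819 2.226
vertex 1.03 -1.012 2.132
vertex 0.831 -0.727 2.74
endloop
endfacet
facet normal 0.213 0.909 -0.357
outer loop
vertex 1.328 0.262 1.633
vertex 1.129 0.547 2.24
vertex 1.795 0.354 2.146
endloop
endfacet
facet normal 0.714 -0.394 -0.579
outer loop
vertex 1.328 0.262 1.633
vertex 1.795 0.354 2.146
vertex 1.03 -1.012 2.132
endloop
endfacet
facet normal 0.714 -0.394 -0.579
outer loop
vertex 1.03 -1.012 2.132
vertex 1.795 0.354 2.146
vertex 1.497 -0.92 2.645
endloop
endfacet
facet normal -0.213 -0.910 0.357
outer loop
vertex 1.03 -1.012 2.132
vertex 1.497 -0.92 2.645
vertex 0.831 -0.727 2.74
endloop
endfacet
facet normal 0.213 0.910 -0.357
outer loop
vertex 1.795 0.354 2.146
vertex 1.129 0.547 2.24
vertex 1.596 0.639 2.754
endloop
endfacet
facet normal 0.935 -0.083 0.345
outer loop
vertex 1.795 0.354 2.146
vertex 1.596 0.639 2.754
vertex 1.497 -0.92 2.645
endloop
endfacet
facet normal 0.935 -0.083 0.345
outer loop
vertex 1.497 -0.92 2.645
vertex 1.596 0.639 2.754
vertex 1.298 -0.635 3.253
endloop
endfacet
facet normal -0.213 -0.910 0.357
outer loop
vertex 1.497 -0.92 2.645
vertex 1.298 -0.635 3.253
vertex 0.831 -0.727 2.74
endloop
endfacet
facet normal 0.466 0.314 -0.827
outer loop
vertex -2.551 4.105 1.794
vertex -3.46 4.214 1.323
vertex -3.056 5.001 1.85
endloop
endfacet
facet normal 0.472 0.213 0.855
outer loop
vertex -2.551 4.105 1.794
vertex -3.056 5.001 1.85
vertex -4.36 3.606 2.917
endloop
endfacet
facet normal 0.467 0.314 -0.827
outer loop
vertex -3.056 5.001 1.85
vertex -3.46 4.214 1.323
vertex -3.965 5.11 1.378
endloop
endfacet
facet normal -0.248 0.724 0.644
outer loop
vertex -3.056 5.001 1.85
vertex -3.965 5.11 1.378
vertex -4.36 3.606 2.917
endloop
endfacet
facet normal 0.467 0.314 -0.827
outer loop
vertex -3.965 5.11 1.378
vertex -3.46 4.214 1.323
vertex -4.369 4.323 0.851
endloop
endfacet
facet normal -0.915 0.379 0.136
outer loop
vertex -3.965 5.11 1.378
vertex -4.369 4.323 0.851
vertex -4.36 3.606 2.917
endloop
endfacet
facet normal 0.467 0.315 -0.826
outer loop
vertex -4.369 4.323 0.851
vertex -3.46 4.214 1.323
vertex -3.863 3.427 0.795
endloop
endfacet
facet normal -0.864 -0.478 -0.162
outer loop
vertex -4.369 4.323 0.851
vertex -3.863 3.427 0.795
vertex -4.36 3.606 2.917
endloop
endfacet
facet normal 0.467 0.315 -0.826
outer loop
vertex -3.863 3.427 0.795
vertex -3.46 4.214 1.323
vertex -2.954 3.318 1.267
endloop
endfacet
facet normal -0.144 -0.988 0.050
outer loop
vertex -3.863 3.427 0.795
vertex -2.954 3.318 1.267
vertex -4.36 3.606 2.917
endloop
endfacet
facet normal 0.466 0.315 -0.827
outer loop
vertex -2.954 3.318 1.267
vertex -3.46 4.214 1.323
vertex -2.551 4.105 1.794
endloop
endfacet
facet normal 0.524 -0.643 0.559
outer loop
vertex -2.954 3.318 1.267
vertex -2.551 4.105 1.794
vertex -4.36 3.606 2.917
endloop
endfacet

endsolid


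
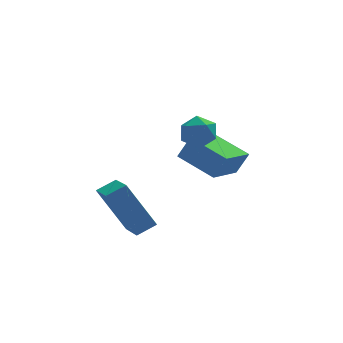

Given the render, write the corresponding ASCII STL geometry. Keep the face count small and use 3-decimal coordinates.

solid 
facet normal -0.609 0.332 0.720
outer loop
vertex -1.156 2.447 1.06
vertex -1.182 1.742 1.363
vertex -0.642 2.238 1.591
endloop
endfacet
facet normal -0.170 0.850 0.499
outer loop
vertex -1.156 2.447 1.06
vertex -0.642 2.238 1.591
vertex -0.419 2.643 0.978
endloop
endfacet
facet normal -0.273 0.941 -0.202
outer loop
vertex -1.156 2.447 1.06
vertex -0.419 2.643 0.978
vertex -0.82 2.397 0.372
endloop
endfacet
facet normal -0.774 0.480 -0.413
outer loop
vertex -1.156 2.447 1.06
vertex -0.82 2.397 0.372
vertex -1.292 1.84 0.61
endloop
endfacet
facet normal -0.982 0.104 0.157
outer loop
vertex -1.156 2.447 1.06
vertex -1.292 1.84 0.61
vertex -1.182 1.742 1.363
endloop
endfacet
facet normal 0.500 0.628 0.597
outer loop
vertex -0.419 2.643 0.978
vertex -0.642 2.238 1.591
vertex 0.012 2.06 1.23
endloop
endfacet
facet normal -0.209 -0.212 0.955
outer loop
vertex -0.642 2.238 1.591
vertex -1.182 1.742 1.363
vertex -0.46 1.503 1.468
endloop
endfacet
facet normal -0.812 -0.582 0.043
outer loop
vertex -1.182 1.742 1.363
vertex -1.292 1.84 0.61
vertex -0.861 1.257 0.862
endloop
endfacet
facet normal -0.477 0.029 -0.878
outer loop
vertex -1.292 1.84 0.61
vertex -0.82 2.397 0.372
vertex -0.638 1.662 0.249
endloop
endfacet
facet normal 0.335 0.775 -0.536
outer loop
vertex -0.82 2.397 0.372
vertex -0.419 2.643 0.978
vertex -0.098 2.158 0.477
endloop
endfacet
facet normal 0.774 -0.480 0.413
outer loop
vertex -0.124 1.453 0.78
vertex 0.012 2.06 1.23
vertex -0.46 1.503 1.468
endloop
endfacet
facet normal 0.273 -0.941 0.202
outer loop
vertex -0.124 1.453 0.78
vertex -0.46 1.503 1.468
vertex -0.861 1.257 0.862
endloop
endfacet
facet normal 0.170 -0.850 -0.499
outer loop
vertex -0.124 1.453 0.78
vertex -0.861 1.257 0.862
vertex -0.638 1.662 0.249
endloop
endfacet
facet normal 0.609 -0.332 -0.720
outer loop
vertex -0.124 1.453 0.78
vertex -0.638 1.662 0.249
vertex -0.098 2.158 0.477
endloop
endfacet
facet normal 0.982 -0.104 -0.157
outer loop
vertex -0.124 1.453 0.78
vertex -0.098 2.158 0.477
vertex 0.012 2.06 1.23
endloop
endfacet
facet normal 0.477 -0.029 0.878
outer loop
vertex -0.46 1.503 1.468
vertex 0.012 2.06 1.23
vertex -0.642 2.238 1.591
endloop
endfacet
facet normal -0.335 -0.775 0.536
outer loop
vertex -0.861 1.257 0.862
vertex -0.46 1.503 1.468
vertex -1.182 1.742 1.363
endloop
endfacet
facet normal -0.500 -0.628 -0.597
outer loop
vertex -0.638 1.662 0.249
vertex -0.861 1.257 0.862
vertex -1.292 1.84 0.61
endloop
endfacet
facet normal 0.209 0.212 -0.955
outer loop
vertex -0.098 2.158 0.477
vertex -0.638 1.662 0.249
vertex -0.82 2.397 0.372
endloop
endfacet
facet normal 0.812 0.582 -0.043
outer loop
vertex 0.012 2.06 1.23
vertex -0.098 2.158 0.477
vertex -0.419 2.643 0.978
endloop
endfacet
facet normal -0.460 0.247 0.853
outer loop
vertex -3.569 0.189 -0.503
vertex -3.688 1.568 -0.966
vertex -4.312 0.008 -0.851
endloop
endfacet
facet normal 0.082 -0.945 0.317
outer loop
vertex -3.352 -0.508 -2.634
vertex -3.569 0.189 -0.503
vertex -4.312 0.008 -0.851
endloop
endfacet
facet normal -0.460 0.247 0.853
outer loop
vertex -4.312 0.008 -0.851
vertex -3.688 1.568 -0.966
vertex -4.431 1.387 -1.314
endloop
endfacet
facet normal -0.884 -0.215 -0.414
outer loop
vertex -4.431 1.387 -1.314
vertex -3.352 -0.508 -2.634
vertex -4.312 0.008 -0.851
endloop
endfacet
facet normal 0.884 0.215 0.414
outer loop
vertex -3.569 0.189 -0.503
vertex -2.728 1.052 -2.749
vertex -3.688 1.568 -0.966
endloop
endfacet
facet normal 0.082 -0.945 0.317
outer loop
vertex -2.609 -0.327 -2.286
vertex -3.569 0.189 -0.503
vertex -3.352 -0.508 -2.634
endloop
endfacet
facet normal 0.884 0.215 0.414
outer loop
vertex -2.609 -0.327 -2.286
vertex -2.728 1.052 -2.749
vertex -3.569 0.189 -0.503
endloop
endfacet
facet normal -0.082 0.945 -0.317
outer loop
vertex -3.688 1.568 -0.966
vertex -2.728 1.052 -2.749
vertex -4.431 1.387 -1.314
endloop
endfacet
facet normal -0.884 -0.215 -0.414
outer loop
vertex -3.471 0.871 -3.097
vertex -3.352 -0.508 -2.634
vertex -4.431 1.387 -1.314
endloop
endfacet
facet normal -0.082 0.945 -0.317
outer loop
vertex -4.431 1.387 -1.314
vertex -2.728 1.052 -2.749
vertex -3.471 0.871 -3.097
endloop
endfacet
facet normal 0.460 -0.247 -0.853
outer loop
vertex -3.471 0.871 -3.097
vertex -2.609 -0.327 -2.286
vertex -3.352 -0.508 -2.634
endloop
endfacet
facet normal 0.460 -0.247 -0.853
outer loop
vertex -2.728 1.052 -2.749
vertex -2.609 -0.327 -2.286
vertex -3.471 0.871 -3.097
endloop
endfacet
facet normal -0.642 -0.705 0.301
outer loop
vertex 0.364 1.854 -0.508
vertex -0.695 3.066 0.069
vertex -0.101 1.885 -1.427
endloop
endfacet
facet normal 0.620 -0.709 -0.337
outer loop
vertex 1.055 3.154 -1.969
vertex 0.364 1.854 -0.508
vertex -0.101 1.885 -1.427
endloop
endfacet
facet normal -0.642 -0.705 0.301
outer loop
vertex -0.101 1.885 -1.427
vertex -0.695 3.066 0.069
vertex -1.16 3.097 -0.849
endloop
endfacet
facet normal -0.452 0.031 -0.892
outer loop
vertex -1.16 3.097 -0.849
vertex 1.055 3.154 -1.969
vertex -0.101 1.885 -1.427
endloop
endfacet
facet normal 0.451 -0.030 0.892
outer loop
vertex 0.364 1.854 -0.508
vertex 0.461 4.335 -0.473
vertex -0.695 3.066 0.069
endloop
endfacet
facet normal 0.619 -0.709 -0.338
outer loop
vertex 1.52 3.123 -1.051
vertex 0.364 1.854 -0.508
vertex 1.055 3.154 -1.969
endloop
endfacet
facet normal 0.452 -0.030 0.892
outer loop
vertex 1.52 3.123 -1.051
vertex 0.461 4.335 -0.473
vertex 0.364 1.854 -0.508
endloop
endfacet
facet normal -0.620 0.709 0.338
outer loop
vertex -0.695 3.066 0.069
vertex 0.461 4.335 -0.473
vertex -1.16 3.097 -0.849
endloop
endfacet
facet normal -0.452 0.030 -0.892
outer loop
vertex -0.004 4.366 -1.392
vertex 1.055 3.154 -1.969
vertex -1.16 3.097 -0.849
endloop
endfacet
facet normal -0.620 0.709 0.337
outer loop
vertex -1.16 3.097 -0.849
vertex 0.461 4.335 -0.473
vertex -0.004 4.366 -1.392
endloop
endfacet
facet normal 0.642 0.705 -0.302
outer loop
vertex -0.004 4.366 -1.392
vertex 1.52 3.123 -1.051
vertex 1.055 3.154 -1.969
endloop
endfacet
facet normal 0.642 0.705 -0.301
outer loop
vertex 0.461 4.335 -0.473
vertex 1.52 3.123 -1.051
vertex -0.004 4.366 -1.392
endloop
endfacet

endsolid


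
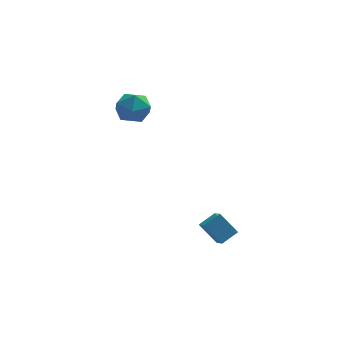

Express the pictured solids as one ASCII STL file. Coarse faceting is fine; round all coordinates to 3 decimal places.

solid 
facet normal -0.505 0.863 0.000
outer loop
vertex -2.831 4.76 3.27
vertex -3.92 4.122 3.282
vertex -3.366 4.446 4.369
endloop
endfacet
facet normal 0.124 0.936 0.328
outer loop
vertex -2.831 4.76 3.27
vertex -3.366 4.446 4.369
vertex -2.118 4.333 4.219
endloop
endfacet
facet normal 0.636 0.759 -0.137
outer loop
vertex -2.831 4.76 3.27
vertex -2.118 4.333 4.219
vertex -1.901 3.939 3.041
endloop
endfacet
facet normal 0.323 0.576 -0.751
outer loop
vertex -2.831 4.76 3.27
vertex -1.901 3.939 3.041
vertex -3.014 3.808 2.461
endloop
endfacet
facet normal -0.382 0.640 -0.667
outer loop
vertex -2.831 4.76 3.27
vertex -3.014 3.808 2.461
vertex -3.92 4.122 3.282
endloop
endfacet
facet normal 0.147 0.473 0.869
outer loop
vertex -2.118 4.333 4.219
vertex -3.366 4.446 4.369
vertex -2.766 3.432 4.819
endloop
endfacet
facet normal -0.872 0.352 0.340
outer loop
vertex -3.366 4.446 4.369
vertex -3.92 4.122 3.282
vertex -3.879 3.301 4.239
endloop
endfacet
facet normal -0.673 -0.008 -0.740
outer loop
vertex -3.92 4.122 3.282
vertex -3.014 3.808 2.461
vertex -3.662 2.907 3.061
endloop
endfacet
facet normal 0.470 -0.111 -0.876
outer loop
vertex -3.014 3.808 2.461
vertex -1.901 3.939 3.041
vertex -2.414 2.794 2.911
endloop
endfacet
facet normal 0.976 0.186 0.118
outer loop
vertex -1.901 3.939 3.041
vertex -2.118 4.333 4.219
vertex -1.86 3.118 3.998
endloop
endfacet
facet normal -0.323 -0.576 0.751
outer loop
vertex -2.949 2.48 4.01
vertex -2.766 3.432 4.819
vertex -3.879 3.301 4.239
endloop
endfacet
facet normal -0.636 -0.759 0.137
outer loop
vertex -2.949 2.48 4.01
vertex -3.879 3.301 4.239
vertex -3.662 2.907 3.061
endloop
endfacet
facet normal -0.124 -0.936 -0.328
outer loop
vertex -2.949 2.48 4.01
vertex -3.662 2.907 3.061
vertex -2.414 2.794 2.911
endloop
endfacet
facet normal 0.505 -0.863 -0.000
outer loop
vertex -2.949 2.48 4.01
vertex -2.414 2.794 2.911
vertex -1.86 3.118 3.998
endloop
endfacet
facet normal 0.382 -0.640 0.667
outer loop
vertex -2.949 2.48 4.01
vertex -1.86 3.118 3.998
vertex -2.766 3.432 4.819
endloop
endfacet
facet normal -0.470 0.111 0.876
outer loop
vertex -3.879 3.301 4.239
vertex -2.766 3.432 4.819
vertex -3.366 4.446 4.369
endloop
endfacet
facet normal -0.976 -0.186 -0.118
outer loop
vertex -3.662 2.907 3.061
vertex -3.879 3.301 4.239
vertex -3.92 4.122 3.282
endloop
endfacet
facet normal -0.147 -0.473 -0.869
outer loop
vertex -2.414 2.794 2.911
vertex -3.662 2.907 3.061
vertex -3.014 3.808 2.461
endloop
endfacet
facet normal 0.872 -0.352 -0.340
outer loop
vertex -1.86 3.118 3.998
vertex -2.414 2.794 2.911
vertex -1.901 3.939 3.041
endloop
endfacet
facet normal 0.673 0.008 0.740
outer loop
vertex -2.766 3.432 4.819
vertex -1.86 3.118 3.998
vertex -2.118 4.333 4.219
endloop
endfacet
facet normal -0.598 0.296 0.745
outer loop
vertex 1.01 -1.707 -3.251
vertex 1.974 -1.093 -2.721
vertex 0.764 -0.861 -3.784
endloop
endfacet
facet normal -0.765 -0.487 -0.420
outer loop
vertex 1.786 -1.367 -5.059
vertex 1.01 -1.707 -3.251
vertex 0.764 -0.861 -3.784
endloop
endfacet
facet normal -0.597 0.297 0.745
outer loop
vertex 0.764 -0.861 -3.784
vertex 1.974 -1.093 -2.721
vertex 1.729 -0.247 -3.255
endloop
endfacet
facet normal -0.239 0.822 -0.518
outer loop
vertex 1.729 -0.247 -3.255
vertex 1.786 -1.367 -5.059
vertex 0.764 -0.861 -3.784
endloop
endfacet
facet normal 0.239 -0.822 0.518
outer loop
vertex 1.01 -1.707 -3.251
vertex 2.996 -1.599 -3.996
vertex 1.974 -1.093 -2.721
endloop
endfacet
facet normal -0.766 -0.487 -0.420
outer loop
vertex 2.031 -2.213 -4.525
vertex 1.01 -1.707 -3.251
vertex 1.786 -1.367 -5.059
endloop
endfacet
facet normal 0.239 -0.822 0.518
outer loop
vertex 2.031 -2.213 -4.525
vertex 2.996 -1.599 -3.996
vertex 1.01 -1.707 -3.251
endloop
endfacet
facet normal 0.766 0.487 0.420
outer loop
vertex 1.974 -1.093 -2.721
vertex 2.996 -1.599 -3.996
vertex 1.729 -0.247 -3.255
endloop
endfacet
facet normal -0.239 0.822 -0.518
outer loop
vertex 2.75 -0.753 -4.529
vertex 1.786 -1.367 -5.059
vertex 1.729 -0.247 -3.255
endloop
endfacet
facet normal 0.766 0.487 0.420
outer loop
vertex 1.729 -0.247 -3.255
vertex 2.996 -1.599 -3.996
vertex 2.75 -0.753 -4.529
endloop
endfacet
facet normal 0.598 -0.297 -0.744
outer loop
vertex 2.75 -0.753 -4.529
vertex 2.031 -2.213 -4.525
vertex 1.786 -1.367 -5.059
endloop
endfacet
facet normal 0.597 -0.296 -0.746
outer loop
vertex 2.996 -1.599 -3.996
vertex 2.031 -2.213 -4.525
vertex 2.75 -0.753 -4.529
endloop
endfacet

endsolid


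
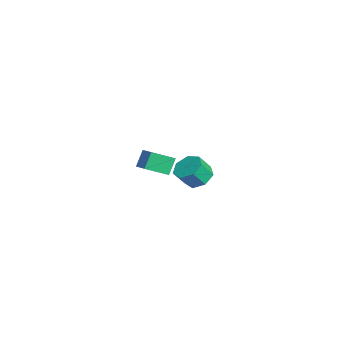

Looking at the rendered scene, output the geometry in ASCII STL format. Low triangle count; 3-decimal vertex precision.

solid 
facet normal -0.390 0.397 0.831
outer loop
vertex 2.958 -2.81 3.307
vertex 4.053 -2.561 3.702
vertex 2.895 -1.479 2.642
endloop
endfacet
facet normal -0.920 -0.209 -0.332
outer loop
vertex 3.347 -1.939 1.678
vertex 2.958 -2.81 3.307
vertex 2.895 -1.479 2.642
endloop
endfacet
facet normal -0.390 0.397 0.831
outer loop
vertex 2.895 -1.479 2.642
vertex 4.053 -2.561 3.702
vertex 3.99 -1.23 3.037
endloop
endfacet
facet normal -0.042 0.894 -0.446
outer loop
vertex 3.99 -1.23 3.037
vertex 3.347 -1.939 1.678
vertex 2.895 -1.479 2.642
endloop
endfacet
facet normal 0.042 -0.894 0.446
outer loop
vertex 2.958 -2.81 3.307
vertex 4.505 -3.021 2.738
vertex 4.053 -2.561 3.702
endloop
endfacet
facet normal -0.920 -0.209 -0.332
outer loop
vertex 3.41 -3.27 2.343
vertex 2.958 -2.81 3.307
vertex 3.347 -1.939 1.678
endloop
endfacet
facet normal 0.042 -0.894 0.446
outer loop
vertex 3.41 -3.27 2.343
vertex 4.505 -3.021 2.738
vertex 2.958 -2.81 3.307
endloop
endfacet
facet normal 0.920 0.209 0.332
outer loop
vertex 4.053 -2.561 3.702
vertex 4.505 -3.021 2.738
vertex 3.99 -1.23 3.037
endloop
endfacet
facet normal -0.042 0.894 -0.446
outer loop
vertex 4.442 -1.69 2.073
vertex 3.347 -1.939 1.678
vertex 3.99 -1.23 3.037
endloop
endfacet
facet normal 0.920 0.209 0.332
outer loop
vertex 3.99 -1.23 3.037
vertex 4.505 -3.021 2.738
vertex 4.442 -1.69 2.073
endloop
endfacet
facet normal 0.390 -0.397 -0.831
outer loop
vertex 4.442 -1.69 2.073
vertex 3.41 -3.27 2.343
vertex 3.347 -1.939 1.678
endloop
endfacet
facet normal 0.390 -0.397 -0.831
outer loop
vertex 4.505 -3.021 2.738
vertex 3.41 -3.27 2.343
vertex 4.442 -1.69 2.073
endloop
endfacet
facet normal -0.169 0.573 -0.802
outer loop
vertex -3.341 1.337 -3.778
vertex -4.003 1.884 -3.247
vertex -3.009 2.028 -3.354
endloop
endfacet
facet normal 0.910 -0.222 -0.350
outer loop
vertex -3.341 1.337 -3.778
vertex -3.009 2.028 -3.354
vertex -3.115 0.568 -2.704
endloop
endfacet
facet normal 0.910 -0.222 -0.350
outer loop
vertex -3.115 0.568 -2.704
vertex -3.009 2.028 -3.354
vertex -2.783 1.259 -2.28
endloop
endfacet
facet normal 0.169 -0.573 0.802
outer loop
vertex -3.115 0.568 -2.704
vertex -2.783 1.259 -2.28
vertex -3.777 1.116 -2.173
endloop
endfacet
facet normal -0.169 0.573 -0.802
outer loop
vertex -3.009 2.028 -3.354
vertex -4.003 1.884 -3.247
vertex -3.426 2.611 -2.849
endloop
endfacet
facet normal 0.863 0.478 0.161
outer loop
vertex -3.009 2.028 -3.354
vertex -3.426 2.611 -2.849
vertex -2.783 1.259 -2.28
endloop
endfacet
facet normal 0.864 0.478 0.160
outer loop
vertex -2.783 1.259 -2.28
vertex -3.426 2.611 -2.849
vertex -3.199 1.842 -1.775
endloop
endfacet
facet normal 0.169 -0.574 0.801
outer loop
vertex -2.783 1.259 -2.28
vertex -3.199 1.842 -1.775
vertex -3.777 1.116 -2.173
endloop
endfacet
facet normal -0.169 0.573 -0.802
outer loop
vertex -3.426 2.611 -2.849
vertex -4.003 1.884 -3.247
vertex -4.277 2.647 -2.644
endloop
endfacet
facet normal 0.167 0.818 0.550
outer loop
vertex -3.426 2.611 -2.849
vertex -4.277 2.647 -2.644
vertex -3.199 1.842 -1.775
endloop
endfacet
facet normal 0.167 0.818 0.551
outer loop
vertex -3.199 1.842 -1.775
vertex -4.277 2.647 -2.644
vertex -4.051 1.878 -1.57
endloop
endfacet
facet normal 0.169 -0.574 0.802
outer loop
vertex -3.199 1.842 -1.775
vertex -4.051 1.878 -1.57
vertex -3.777 1.116 -2.173
endloop
endfacet
facet normal -0.169 0.573 -0.802
outer loop
vertex -4.277 2.647 -2.644
vertex -4.003 1.884 -3.247
vertex -4.922 2.108 -2.893
endloop
endfacet
facet normal -0.656 0.542 0.526
outer loop
vertex -4.277 2.647 -2.644
vertex -4.922 2.108 -2.893
vertex -4.051 1.878 -1.57
endloop
endfacet
facet normal -0.655 0.542 0.526
outer loop
vertex -4.051 1.878 -1.57
vertex -4.922 2.108 -2.893
vertex -4.696 1.34 -1.819
endloop
endfacet
facet normal 0.169 -0.574 0.802
outer loop
vertex -4.051 1.878 -1.57
vertex -4.696 1.34 -1.819
vertex -3.777 1.116 -2.173
endloop
endfacet
facet normal -0.169 0.574 -0.801
outer loop
vertex -4.922 2.108 -2.893
vertex -4.003 1.884 -3.247
vertex -4.875 1.401 -3.409
endloop
endfacet
facet normal -0.984 -0.142 0.105
outer loop
vertex -4.922 2.108 -2.893
vertex -4.875 1.401 -3.409
vertex -4.696 1.34 -1.819
endloop
endfacet
facet normal -0.984 -0.142 0.105
outer loop
vertex -4.696 1.34 -1.819
vertex -4.875 1.401 -3.409
vertex -4.649 0.633 -2.335
endloop
endfacet
facet normal 0.169 -0.574 0.801
outer loop
vertex -4.696 1.34 -1.819
vertex -4.649 0.633 -2.335
vertex -3.777 1.116 -2.173
endloop
endfacet
facet normal -0.169 0.574 -0.801
outer loop
vertex -4.875 1.401 -3.409
vertex -4.003 1.884 -3.247
vertex -4.172 1.058 -3.803
endloop
endfacet
facet normal -0.572 -0.719 -0.394
outer loop
vertex -4.875 1.401 -3.409
vertex -4.172 1.058 -3.803
vertex -4.649 0.633 -2.335
endloop
endfacet
facet normal -0.572 -0.719 -0.394
outer loop
vertex -4.649 0.633 -2.335
vertex -4.172 1.058 -3.803
vertex -3.945 0.289 -2.729
endloop
endfacet
facet normal 0.169 -0.573 0.802
outer loop
vertex -4.649 0.633 -2.335
vertex -3.945 0.289 -2.729
vertex -3.777 1.116 -2.173
endloop
endfacet
facet normal -0.169 0.574 -0.801
outer loop
vertex -4.172 1.058 -3.803
vertex -4.003 1.884 -3.247
vertex -3.341 1.337 -3.778
endloop
endfacet
facet normal 0.271 -0.755 -0.598
outer loop
vertex -4.172 1.058 -3.803
vertex -3.341 1.337 -3.778
vertex -3.945 0.289 -2.729
endloop
endfacet
facet normal 0.272 -0.755 -0.597
outer loop
vertex -3.945 0.289 -2.729
vertex -3.341 1.337 -3.778
vertex -3.115 0.568 -2.704
endloop
endfacet
facet normal 0.169 -0.573 0.802
outer loop
vertex -3.945 0.289 -2.729
vertex -3.115 0.568 -2.704
vertex -3.777 1.116 -2.173
endloop
endfacet

endsolid


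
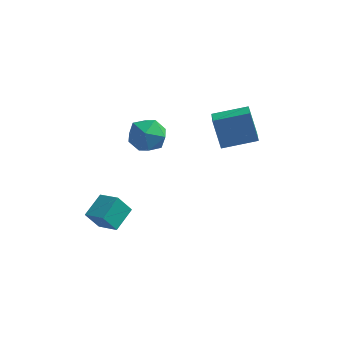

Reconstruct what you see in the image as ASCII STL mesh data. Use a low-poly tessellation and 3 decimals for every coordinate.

solid 
facet normal -0.908 -0.355 -0.221
outer loop
vertex 2.39 2.397 0.389
vertex 2.0 3.764 -0.204
vertex 3.033 1.83 -1.34
endloop
endfacet
facet normal 0.253 -0.887 0.385
outer loop
vertex 4.94 2.576 -0.876
vertex 2.39 2.397 0.389
vertex 3.033 1.83 -1.34
endloop
endfacet
facet normal -0.908 -0.355 -0.221
outer loop
vertex 3.033 1.83 -1.34
vertex 2.0 3.764 -0.204
vertex 2.643 3.197 -1.933
endloop
endfacet
facet normal 0.333 -0.294 -0.896
outer loop
vertex 2.643 3.197 -1.933
vertex 4.94 2.576 -0.876
vertex 3.033 1.83 -1.34
endloop
endfacet
facet normal -0.333 0.294 0.896
outer loop
vertex 2.39 2.397 0.389
vertex 3.907 4.51 0.26
vertex 2.0 3.764 -0.204
endloop
endfacet
facet normal 0.253 -0.887 0.385
outer loop
vertex 4.297 3.143 0.853
vertex 2.39 2.397 0.389
vertex 4.94 2.576 -0.876
endloop
endfacet
facet normal -0.333 0.294 0.896
outer loop
vertex 4.297 3.143 0.853
vertex 3.907 4.51 0.26
vertex 2.39 2.397 0.389
endloop
endfacet
facet normal -0.253 0.887 -0.385
outer loop
vertex 2.0 3.764 -0.204
vertex 3.907 4.51 0.26
vertex 2.643 3.197 -1.933
endloop
endfacet
facet normal 0.333 -0.294 -0.896
outer loop
vertex 4.55 3.943 -1.469
vertex 4.94 2.576 -0.876
vertex 2.643 3.197 -1.933
endloop
endfacet
facet normal -0.253 0.887 -0.385
outer loop
vertex 2.643 3.197 -1.933
vertex 3.907 4.51 0.26
vertex 4.55 3.943 -1.469
endloop
endfacet
facet normal 0.908 0.355 0.221
outer loop
vertex 4.55 3.943 -1.469
vertex 4.297 3.143 0.853
vertex 4.94 2.576 -0.876
endloop
endfacet
facet normal 0.908 0.355 0.221
outer loop
vertex 3.907 4.51 0.26
vertex 4.297 3.143 0.853
vertex 4.55 3.943 -1.469
endloop
endfacet
facet normal -0.297 0.534 0.792
outer loop
vertex -1.528 2.958 -0.868
vertex -1.958 1.915 -0.326
vertex -0.778 2.281 -0.13
endloop
endfacet
facet normal 0.274 0.831 0.484
outer loop
vertex -1.528 2.958 -0.868
vertex -0.778 2.281 -0.13
vertex -0.338 2.759 -1.199
endloop
endfacet
facet normal 0.109 0.975 -0.196
outer loop
vertex -1.528 2.958 -0.868
vertex -0.338 2.759 -1.199
vertex -1.246 2.688 -2.057
endloop
endfacet
facet normal -0.565 0.766 -0.308
outer loop
vertex -1.528 2.958 -0.868
vertex -1.246 2.688 -2.057
vertex -2.247 2.167 -1.517
endloop
endfacet
facet normal -0.816 0.493 0.302
outer loop
vertex -1.528 2.958 -0.868
vertex -2.247 2.167 -1.517
vertex -1.958 1.915 -0.326
endloop
endfacet
facet normal 0.801 0.350 0.486
outer loop
vertex -0.338 2.759 -1.199
vertex -0.778 2.281 -0.13
vertex -0.033 1.593 -0.863
endloop
endfacet
facet normal -0.123 -0.131 0.984
outer loop
vertex -0.778 2.281 -0.13
vertex -1.958 1.915 -0.326
vertex -1.034 1.072 -0.323
endloop
endfacet
facet normal -0.962 -0.196 0.192
outer loop
vertex -1.958 1.915 -0.326
vertex -2.247 2.167 -1.517
vertex -1.942 1.001 -1.181
endloop
endfacet
facet normal -0.556 0.245 -0.794
outer loop
vertex -2.247 2.167 -1.517
vertex -1.246 2.688 -2.057
vertex -1.502 1.479 -2.25
endloop
endfacet
facet normal 0.534 0.583 -0.613
outer loop
vertex -1.246 2.688 -2.057
vertex -0.338 2.759 -1.199
vertex -0.322 1.845 -2.054
endloop
endfacet
facet normal 0.565 -0.766 0.308
outer loop
vertex -0.752 0.802 -1.512
vertex -0.033 1.593 -0.863
vertex -1.034 1.072 -0.323
endloop
endfacet
facet normal -0.109 -0.975 0.196
outer loop
vertex -0.752 0.802 -1.512
vertex -1.034 1.072 -0.323
vertex -1.942 1.001 -1.181
endloop
endfacet
facet normal -0.274 -0.831 -0.484
outer loop
vertex -0.752 0.802 -1.512
vertex -1.942 1.001 -1.181
vertex -1.502 1.479 -2.25
endloop
endfacet
facet normal 0.297 -0.534 -0.792
outer loop
vertex -0.752 0.802 -1.512
vertex -1.502 1.479 -2.25
vertex -0.322 1.845 -2.054
endloop
endfacet
facet normal 0.816 -0.493 -0.302
outer loop
vertex -0.752 0.802 -1.512
vertex -0.322 1.845 -2.054
vertex -0.033 1.593 -0.863
endloop
endfacet
facet normal 0.556 -0.245 0.794
outer loop
vertex -1.034 1.072 -0.323
vertex -0.033 1.593 -0.863
vertex -0.778 2.281 -0.13
endloop
endfacet
facet normal -0.534 -0.583 0.613
outer loop
vertex -1.942 1.001 -1.181
vertex -1.034 1.072 -0.323
vertex -1.958 1.915 -0.326
endloop
endfacet
facet normal -0.801 -0.350 -0.486
outer loop
vertex -1.502 1.479 -2.25
vertex -1.942 1.001 -1.181
vertex -2.247 2.167 -1.517
endloop
endfacet
facet normal 0.123 0.131 -0.984
outer loop
vertex -0.322 1.845 -2.054
vertex -1.502 1.479 -2.25
vertex -1.246 2.688 -2.057
endloop
endfacet
facet normal 0.962 0.196 -0.192
outer loop
vertex -0.033 1.593 -0.863
vertex -0.322 1.845 -2.054
vertex -0.338 2.759 -1.199
endloop
endfacet
facet normal -0.811 0.429 -0.398
outer loop
vertex -2.944 -3.873 -3.456
vertex -2.509 -2.498 -2.861
vertex -2.275 -3.615 -4.541
endloop
endfacet
facet normal -0.279 -0.881 -0.382
outer loop
vertex -1.091 -4.242 -3.959
vertex -2.944 -3.873 -3.456
vertex -2.275 -3.615 -4.541
endloop
endfacet
facet normal -0.810 0.430 -0.399
outer loop
vertex -2.275 -3.615 -4.541
vertex -2.509 -2.498 -2.861
vertex -1.839 -2.241 -3.946
endloop
endfacet
facet normal 0.515 0.198 -0.834
outer loop
vertex -1.839 -2.241 -3.946
vertex -1.091 -4.242 -3.959
vertex -2.275 -3.615 -4.541
endloop
endfacet
facet normal -0.515 -0.198 0.834
outer loop
vertex -2.944 -3.873 -3.456
vertex -1.325 -3.125 -2.279
vertex -2.509 -2.498 -2.861
endloop
endfacet
facet normal -0.279 -0.881 -0.381
outer loop
vertex -1.761 -4.499 -2.874
vertex -2.944 -3.873 -3.456
vertex -1.091 -4.242 -3.959
endloop
endfacet
facet normal -0.515 -0.198 0.834
outer loop
vertex -1.761 -4.499 -2.874
vertex -1.325 -3.125 -2.279
vertex -2.944 -3.873 -3.456
endloop
endfacet
facet normal 0.279 0.881 0.381
outer loop
vertex -2.509 -2.498 -2.861
vertex -1.325 -3.125 -2.279
vertex -1.839 -2.241 -3.946
endloop
endfacet
facet normal 0.515 0.198 -0.834
outer loop
vertex -0.656 -2.867 -3.364
vertex -1.091 -4.242 -3.959
vertex -1.839 -2.241 -3.946
endloop
endfacet
facet normal 0.279 0.881 0.381
outer loop
vertex -1.839 -2.241 -3.946
vertex -1.325 -3.125 -2.279
vertex -0.656 -2.867 -3.364
endloop
endfacet
facet normal 0.810 -0.429 0.399
outer loop
vertex -0.656 -2.867 -3.364
vertex -1.761 -4.499 -2.874
vertex -1.091 -4.242 -3.959
endloop
endfacet
facet normal 0.811 -0.430 0.398
outer loop
vertex -1.325 -3.125 -2.279
vertex -1.761 -4.499 -2.874
vertex -0.656 -2.867 -3.364
endloop
endfacet

endsolid
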